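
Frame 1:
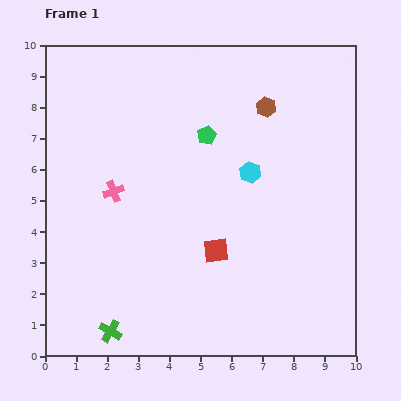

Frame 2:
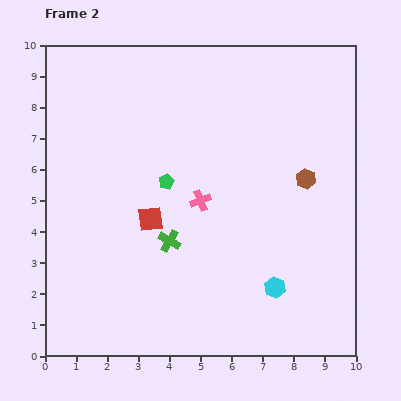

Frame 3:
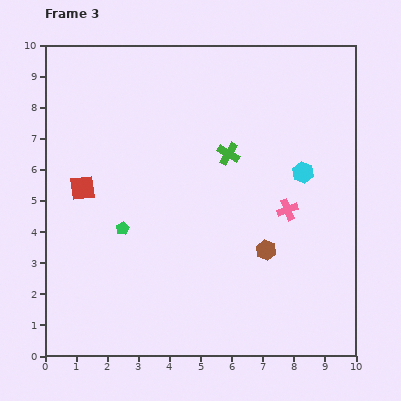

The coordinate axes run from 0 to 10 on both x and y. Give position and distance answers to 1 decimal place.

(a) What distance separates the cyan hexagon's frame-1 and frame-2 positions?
3.8

The cyan hexagon moved from (6.6, 5.9) to (7.4, 2.2), a distance of √(0.8² + 3.7²) ≈ 3.8.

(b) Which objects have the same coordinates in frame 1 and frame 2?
none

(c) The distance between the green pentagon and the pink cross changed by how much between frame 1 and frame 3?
+1.8

Distance in frame 1: 3.5. Distance in frame 3: 5.3.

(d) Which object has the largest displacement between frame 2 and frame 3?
the cyan hexagon

(moved 3.8; next 3.4)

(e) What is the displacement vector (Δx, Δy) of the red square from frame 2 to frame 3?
(-2.2, 1.0)

The red square was at (3.4, 4.4) in frame 2 and (1.2, 5.4) in frame 3.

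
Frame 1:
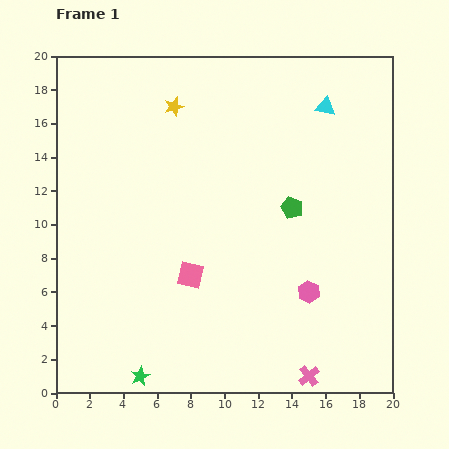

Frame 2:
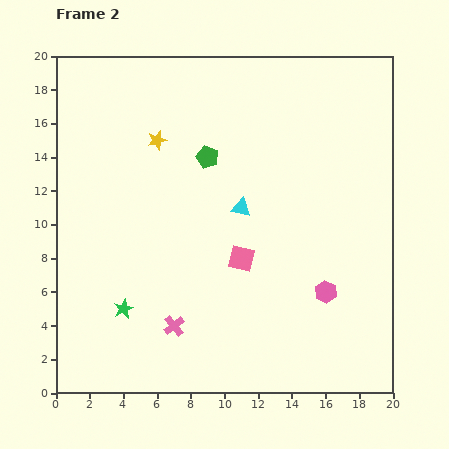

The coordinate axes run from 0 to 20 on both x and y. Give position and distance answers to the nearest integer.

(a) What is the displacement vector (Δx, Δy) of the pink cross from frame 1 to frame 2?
(-8, 3)

The pink cross was at (15, 1) in frame 1 and (7, 4) in frame 2.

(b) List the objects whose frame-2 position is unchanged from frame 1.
none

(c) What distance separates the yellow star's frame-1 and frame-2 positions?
2

The yellow star moved from (7, 17) to (6, 15), a distance of √(1² + 2²) ≈ 2.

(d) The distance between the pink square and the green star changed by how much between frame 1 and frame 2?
+1

Distance in frame 1: 7. Distance in frame 2: 8.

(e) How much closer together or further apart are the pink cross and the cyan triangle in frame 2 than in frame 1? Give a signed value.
-8

Distance in frame 1: 16. Distance in frame 2: 8.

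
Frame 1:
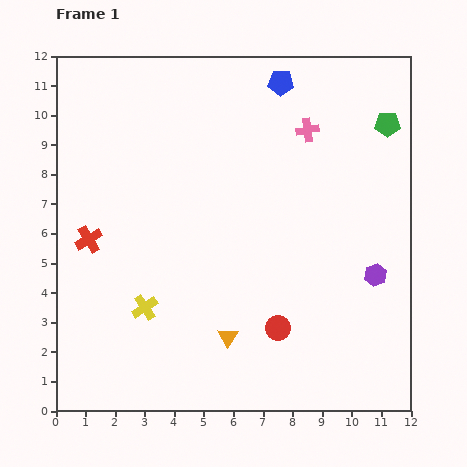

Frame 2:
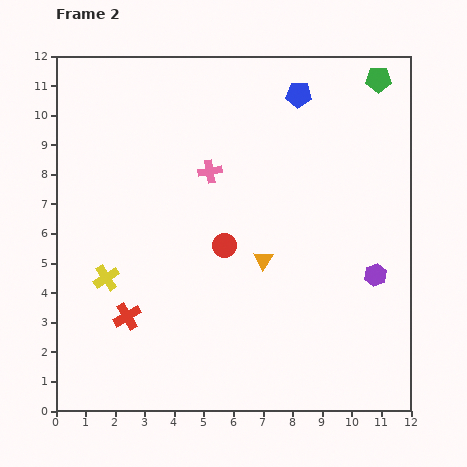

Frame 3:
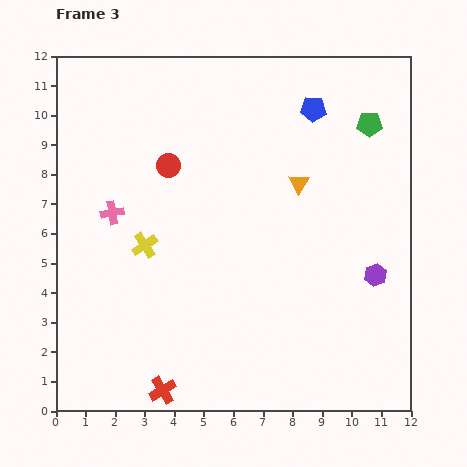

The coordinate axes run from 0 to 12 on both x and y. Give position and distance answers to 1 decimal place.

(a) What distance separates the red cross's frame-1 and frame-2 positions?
2.9

The red cross moved from (1.1, 5.8) to (2.4, 3.2), a distance of √(1.3² + 2.6²) ≈ 2.9.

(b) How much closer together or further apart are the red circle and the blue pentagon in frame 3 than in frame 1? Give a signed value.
-3.0

Distance in frame 1: 8.3. Distance in frame 3: 5.3.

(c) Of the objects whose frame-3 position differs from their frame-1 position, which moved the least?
the green pentagon

(moved 0.6)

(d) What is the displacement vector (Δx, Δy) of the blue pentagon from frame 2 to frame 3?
(0.5, -0.5)

The blue pentagon was at (8.2, 10.7) in frame 2 and (8.7, 10.2) in frame 3.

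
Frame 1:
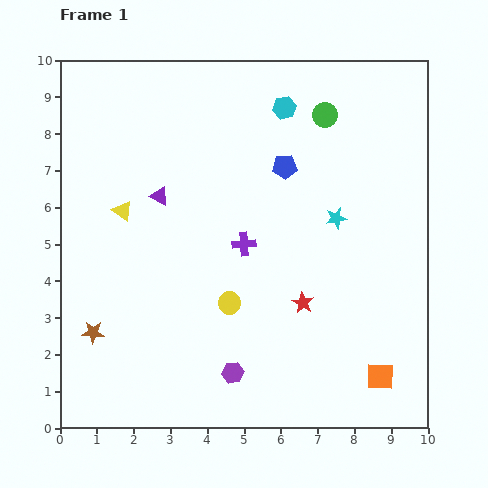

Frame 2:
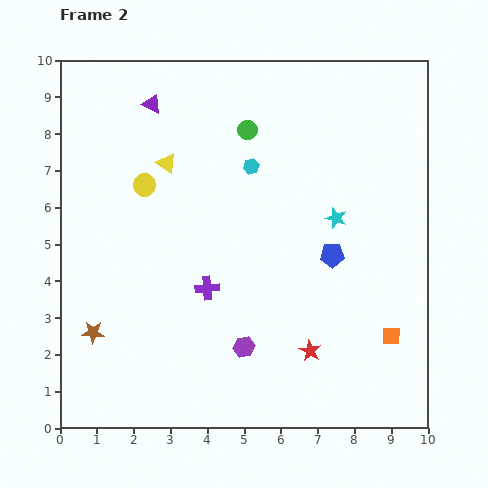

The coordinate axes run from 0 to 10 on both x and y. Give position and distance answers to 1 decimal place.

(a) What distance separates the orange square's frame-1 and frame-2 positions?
1.1

The orange square moved from (8.7, 1.4) to (9.0, 2.5), a distance of √(0.3² + 1.1²) ≈ 1.1.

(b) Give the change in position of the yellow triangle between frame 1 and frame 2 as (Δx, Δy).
(1.2, 1.3)

The yellow triangle was at (1.7, 5.9) in frame 1 and (2.9, 7.2) in frame 2.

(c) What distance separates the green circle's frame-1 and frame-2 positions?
2.1

The green circle moved from (7.2, 8.5) to (5.1, 8.1), a distance of √(2.1² + 0.4²) ≈ 2.1.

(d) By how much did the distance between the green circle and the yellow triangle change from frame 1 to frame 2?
-3.7

Distance in frame 1: 6.1. Distance in frame 2: 2.4.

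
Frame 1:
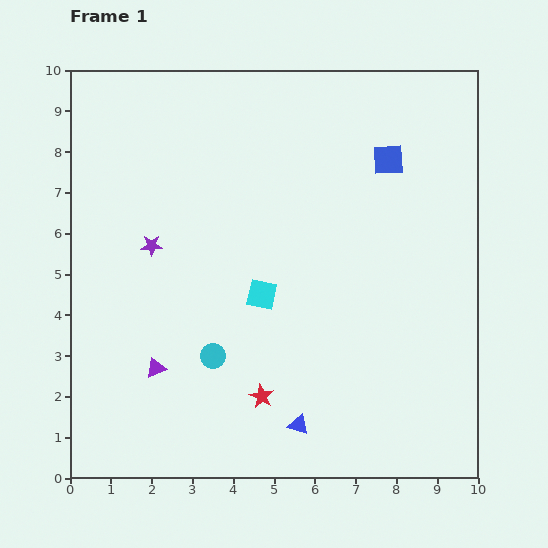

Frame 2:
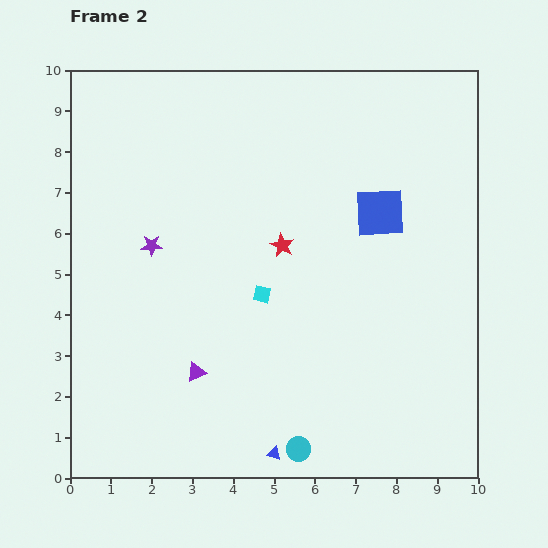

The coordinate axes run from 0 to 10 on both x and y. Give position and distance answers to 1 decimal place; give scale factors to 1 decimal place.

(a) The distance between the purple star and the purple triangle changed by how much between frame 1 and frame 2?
+0.3

Distance in frame 1: 3.0. Distance in frame 2: 3.3.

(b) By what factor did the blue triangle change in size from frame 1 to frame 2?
0.7×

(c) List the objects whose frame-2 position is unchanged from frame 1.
the cyan square, the purple star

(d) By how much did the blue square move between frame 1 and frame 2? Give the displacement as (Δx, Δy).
(-0.2, -1.3)

The blue square was at (7.8, 7.8) in frame 1 and (7.6, 6.5) in frame 2.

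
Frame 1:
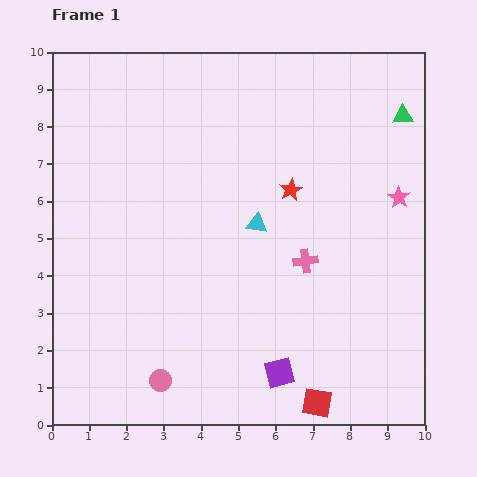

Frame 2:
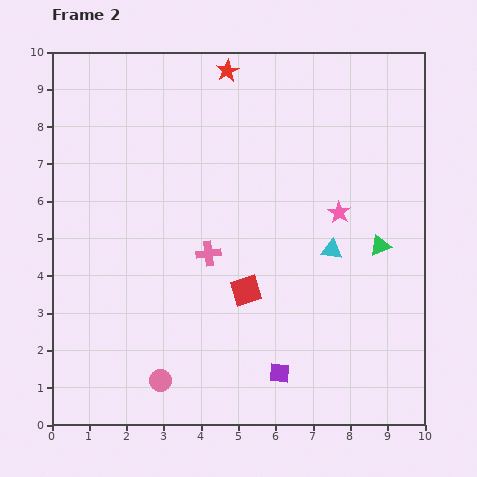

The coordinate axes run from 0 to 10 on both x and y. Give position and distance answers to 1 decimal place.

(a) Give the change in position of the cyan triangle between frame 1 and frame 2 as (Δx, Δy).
(2.0, -0.7)

The cyan triangle was at (5.5, 5.4) in frame 1 and (7.5, 4.7) in frame 2.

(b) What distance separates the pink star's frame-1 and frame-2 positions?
1.6

The pink star moved from (9.3, 6.1) to (7.7, 5.7), a distance of √(1.6² + 0.4²) ≈ 1.6.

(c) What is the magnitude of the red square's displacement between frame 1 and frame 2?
3.6

The red square moved from (7.1, 0.6) to (5.2, 3.6), a distance of √(1.9² + 3.0²) ≈ 3.6.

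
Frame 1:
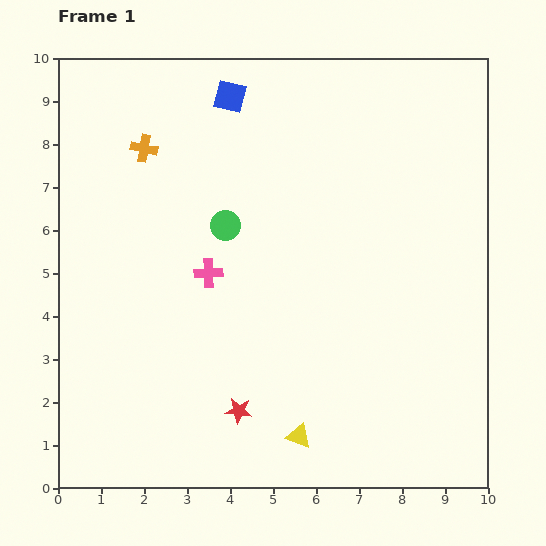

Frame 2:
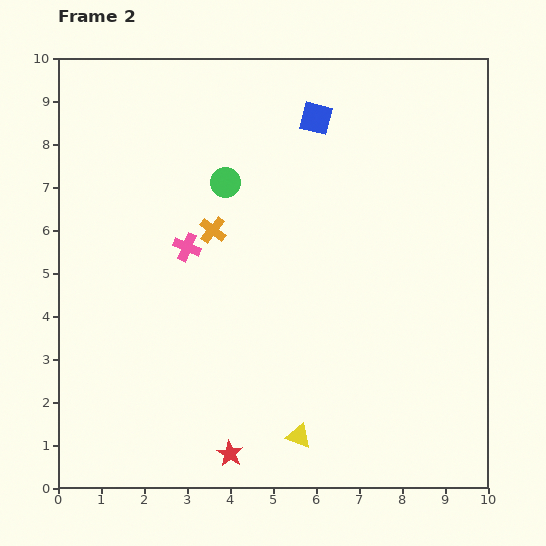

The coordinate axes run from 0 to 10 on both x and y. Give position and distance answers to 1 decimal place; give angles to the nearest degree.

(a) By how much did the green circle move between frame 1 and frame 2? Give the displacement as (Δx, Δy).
(0.0, 1.0)

The green circle was at (3.9, 6.1) in frame 1 and (3.9, 7.1) in frame 2.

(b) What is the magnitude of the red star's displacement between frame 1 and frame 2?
1.0

The red star moved from (4.2, 1.8) to (4.0, 0.8), a distance of √(0.2² + 1.0²) ≈ 1.0.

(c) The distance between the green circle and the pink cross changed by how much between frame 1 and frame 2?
+0.5

Distance in frame 1: 1.2. Distance in frame 2: 1.7.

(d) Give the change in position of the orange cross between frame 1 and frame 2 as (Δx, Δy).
(1.6, -1.9)

The orange cross was at (2.0, 7.9) in frame 1 and (3.6, 6.0) in frame 2.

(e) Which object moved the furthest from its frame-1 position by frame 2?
the orange cross

(moved 2.5; next 2.1)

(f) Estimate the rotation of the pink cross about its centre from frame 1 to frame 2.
25° clockwise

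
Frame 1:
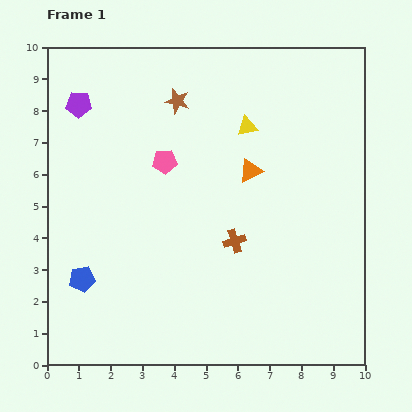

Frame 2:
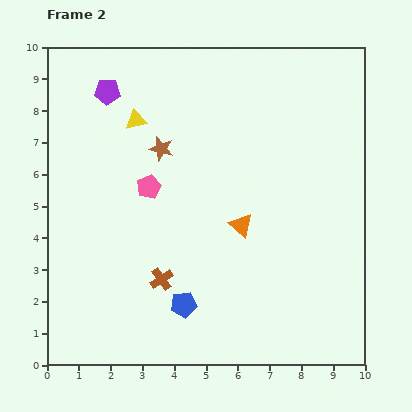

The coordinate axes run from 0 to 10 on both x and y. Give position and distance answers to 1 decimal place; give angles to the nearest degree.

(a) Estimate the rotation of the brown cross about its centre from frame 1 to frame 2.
16° counter-clockwise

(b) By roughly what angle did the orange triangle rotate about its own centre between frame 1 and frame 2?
52° counter-clockwise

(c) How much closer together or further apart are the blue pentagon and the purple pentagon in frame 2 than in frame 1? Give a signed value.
+1.6

Distance in frame 1: 5.5. Distance in frame 2: 7.1.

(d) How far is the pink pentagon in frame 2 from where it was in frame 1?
0.9

The pink pentagon moved from (3.7, 6.4) to (3.2, 5.6), a distance of √(0.5² + 0.8²) ≈ 0.9.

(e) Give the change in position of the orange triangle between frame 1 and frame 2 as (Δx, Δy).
(-0.3, -1.7)

The orange triangle was at (6.4, 6.1) in frame 1 and (6.1, 4.4) in frame 2.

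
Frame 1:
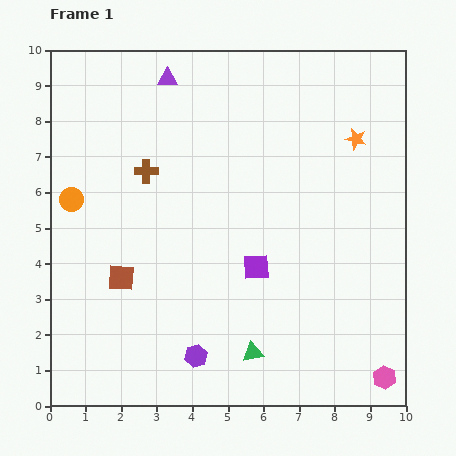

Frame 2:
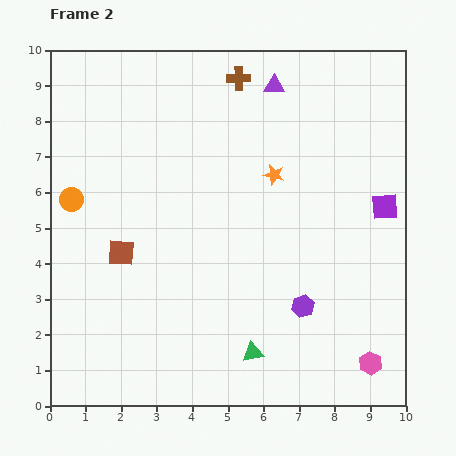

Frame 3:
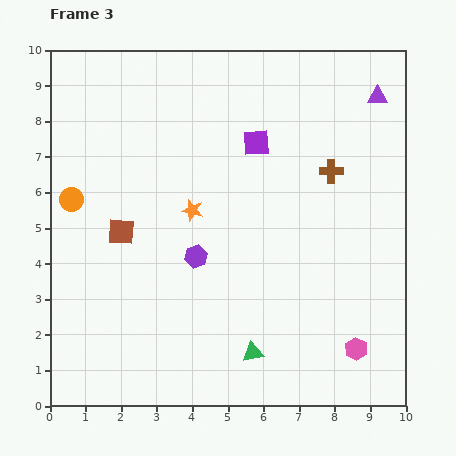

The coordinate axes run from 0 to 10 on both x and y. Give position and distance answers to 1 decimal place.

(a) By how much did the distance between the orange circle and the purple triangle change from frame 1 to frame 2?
+2.2

Distance in frame 1: 4.3. Distance in frame 2: 6.5.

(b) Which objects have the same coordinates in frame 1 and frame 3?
the orange circle, the green triangle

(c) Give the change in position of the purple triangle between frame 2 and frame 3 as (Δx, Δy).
(2.9, -0.3)

The purple triangle was at (6.3, 9.0) in frame 2 and (9.2, 8.7) in frame 3.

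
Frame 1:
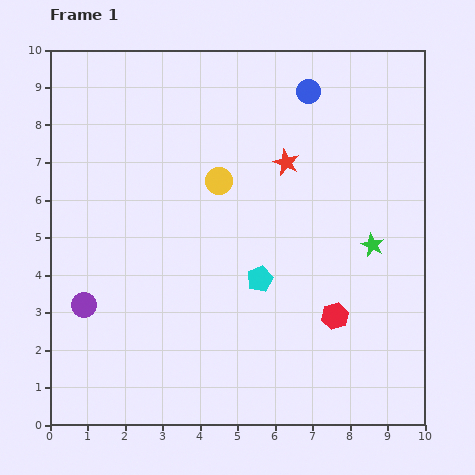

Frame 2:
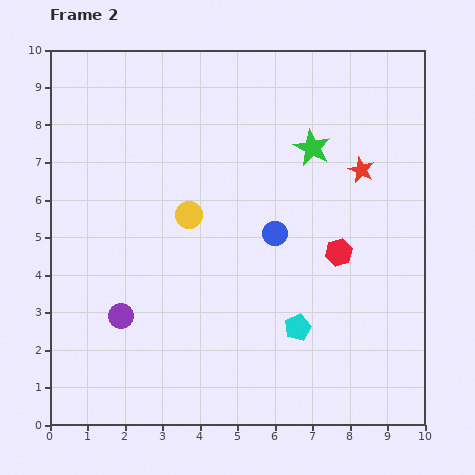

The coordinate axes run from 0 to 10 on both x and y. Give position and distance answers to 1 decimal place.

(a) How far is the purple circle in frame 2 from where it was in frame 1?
1.0

The purple circle moved from (0.9, 3.2) to (1.9, 2.9), a distance of √(1.0² + 0.3²) ≈ 1.0.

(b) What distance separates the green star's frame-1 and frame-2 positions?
3.1

The green star moved from (8.6, 4.8) to (7.0, 7.4), a distance of √(1.6² + 2.6²) ≈ 3.1.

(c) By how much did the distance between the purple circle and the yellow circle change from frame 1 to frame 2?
-1.7

Distance in frame 1: 4.9. Distance in frame 2: 3.2.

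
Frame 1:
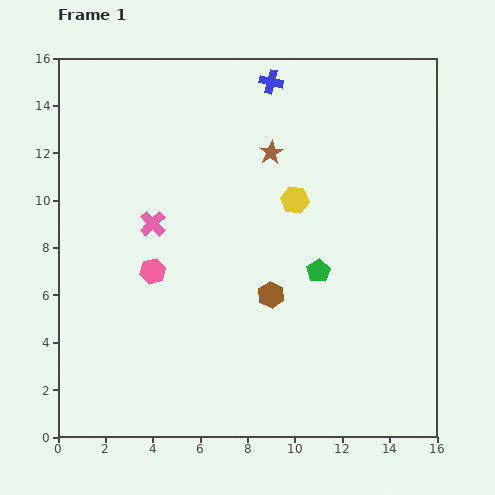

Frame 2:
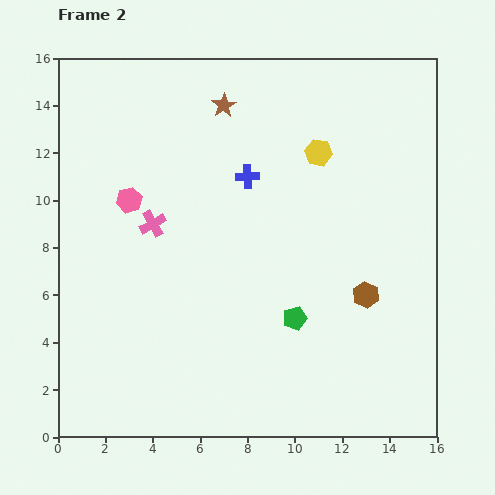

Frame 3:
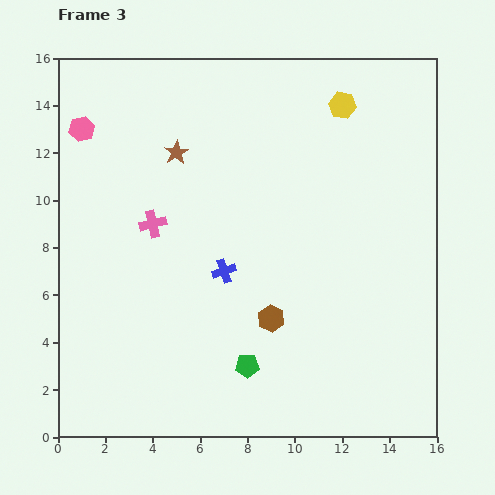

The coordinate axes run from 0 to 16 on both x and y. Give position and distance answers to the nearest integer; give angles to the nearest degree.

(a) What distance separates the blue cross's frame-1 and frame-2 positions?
4

The blue cross moved from (9, 15) to (8, 11), a distance of √(1² + 4²) ≈ 4.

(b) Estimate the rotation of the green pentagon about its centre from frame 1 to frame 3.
30° clockwise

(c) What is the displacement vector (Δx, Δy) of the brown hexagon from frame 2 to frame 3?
(-4, -1)

The brown hexagon was at (13, 6) in frame 2 and (9, 5) in frame 3.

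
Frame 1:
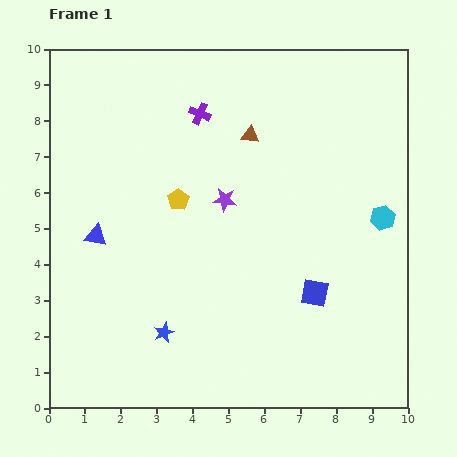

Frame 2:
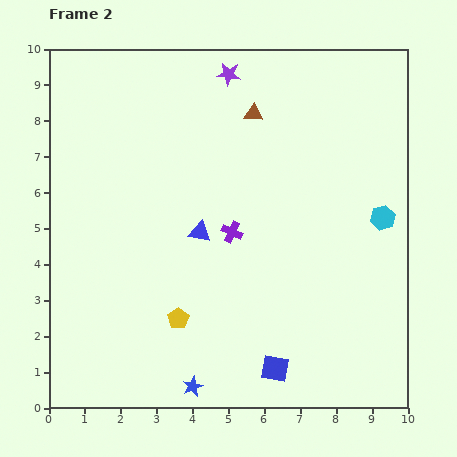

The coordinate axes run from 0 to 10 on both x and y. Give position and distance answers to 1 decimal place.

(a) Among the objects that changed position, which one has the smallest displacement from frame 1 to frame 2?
the brown triangle

(moved 0.6)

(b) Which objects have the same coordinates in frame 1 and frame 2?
the cyan hexagon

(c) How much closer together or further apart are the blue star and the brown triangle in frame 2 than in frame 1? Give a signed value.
+1.8

Distance in frame 1: 6.0. Distance in frame 2: 7.8.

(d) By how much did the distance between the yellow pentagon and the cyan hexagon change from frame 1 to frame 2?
+0.7

Distance in frame 1: 5.7. Distance in frame 2: 6.4.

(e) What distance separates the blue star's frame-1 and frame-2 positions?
1.7

The blue star moved from (3.2, 2.1) to (4.0, 0.6), a distance of √(0.8² + 1.5²) ≈ 1.7.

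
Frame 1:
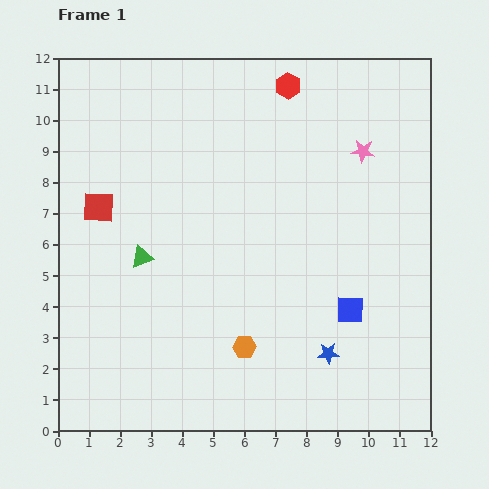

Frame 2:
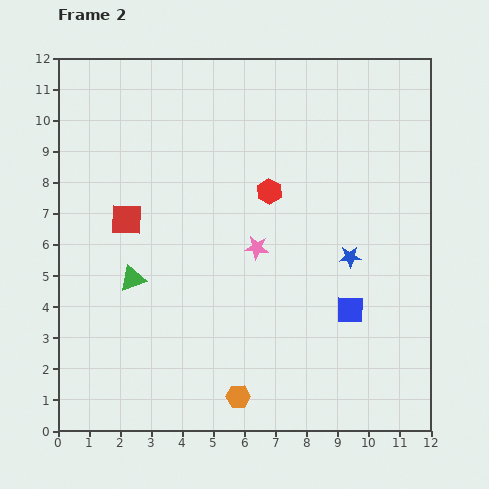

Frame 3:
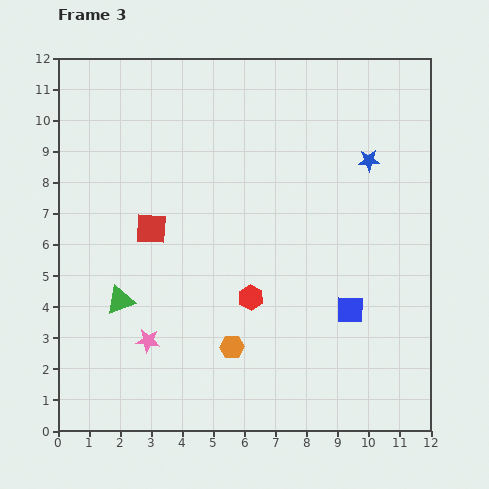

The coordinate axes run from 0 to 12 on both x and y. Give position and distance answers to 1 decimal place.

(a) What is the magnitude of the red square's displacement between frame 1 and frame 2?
1.0

The red square moved from (1.3, 7.2) to (2.2, 6.8), a distance of √(0.9² + 0.4²) ≈ 1.0.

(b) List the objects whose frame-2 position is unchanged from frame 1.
the blue square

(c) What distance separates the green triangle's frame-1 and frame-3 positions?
1.6

The green triangle moved from (2.7, 5.6) to (2.0, 4.2), a distance of √(0.7² + 1.4²) ≈ 1.6.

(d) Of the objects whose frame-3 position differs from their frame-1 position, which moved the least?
the orange hexagon

(moved 0.4)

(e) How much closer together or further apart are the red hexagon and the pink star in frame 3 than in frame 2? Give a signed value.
+1.8

Distance in frame 2: 1.8. Distance in frame 3: 3.6.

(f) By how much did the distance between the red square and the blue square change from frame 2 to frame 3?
-0.9

Distance in frame 2: 7.8. Distance in frame 3: 6.9.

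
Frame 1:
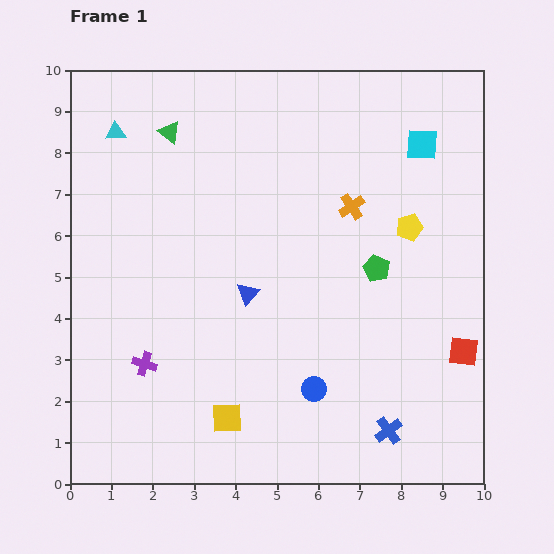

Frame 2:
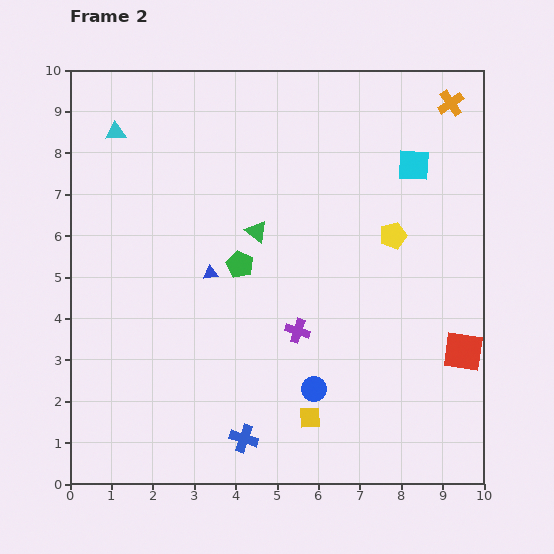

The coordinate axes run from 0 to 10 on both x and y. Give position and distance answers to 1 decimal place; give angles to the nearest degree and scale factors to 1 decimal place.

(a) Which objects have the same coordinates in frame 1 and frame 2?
the cyan triangle, the red square, the blue circle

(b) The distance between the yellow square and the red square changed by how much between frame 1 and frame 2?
-1.9

Distance in frame 1: 5.9. Distance in frame 2: 4.0.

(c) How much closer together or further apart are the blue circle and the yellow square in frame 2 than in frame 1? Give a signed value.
-1.5

Distance in frame 1: 2.2. Distance in frame 2: 0.7.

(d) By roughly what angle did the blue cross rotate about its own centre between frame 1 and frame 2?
35° counter-clockwise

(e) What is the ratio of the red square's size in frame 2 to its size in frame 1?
1.3×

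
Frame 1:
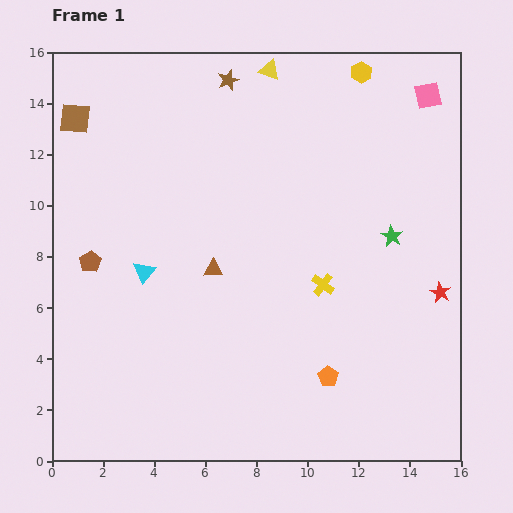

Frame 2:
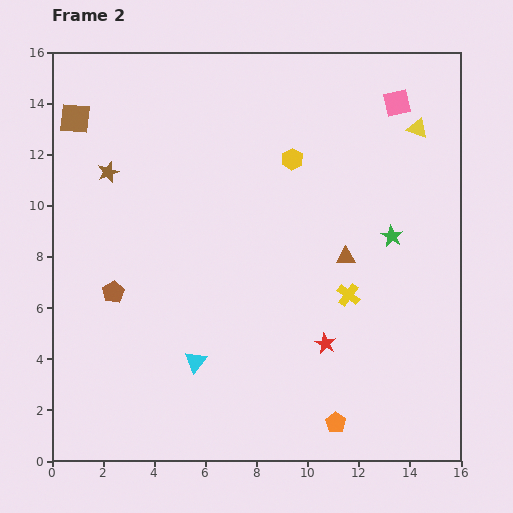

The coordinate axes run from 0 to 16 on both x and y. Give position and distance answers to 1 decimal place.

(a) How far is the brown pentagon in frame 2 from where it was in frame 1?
1.5

The brown pentagon moved from (1.5, 7.8) to (2.4, 6.6), a distance of √(0.9² + 1.2²) ≈ 1.5.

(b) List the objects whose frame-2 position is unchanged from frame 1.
the brown square, the green star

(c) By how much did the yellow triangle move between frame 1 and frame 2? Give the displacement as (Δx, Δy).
(5.8, -2.3)

The yellow triangle was at (8.5, 15.3) in frame 1 and (14.3, 13.0) in frame 2.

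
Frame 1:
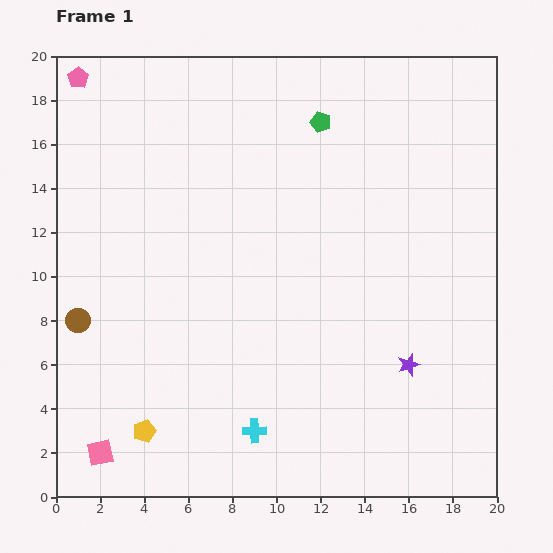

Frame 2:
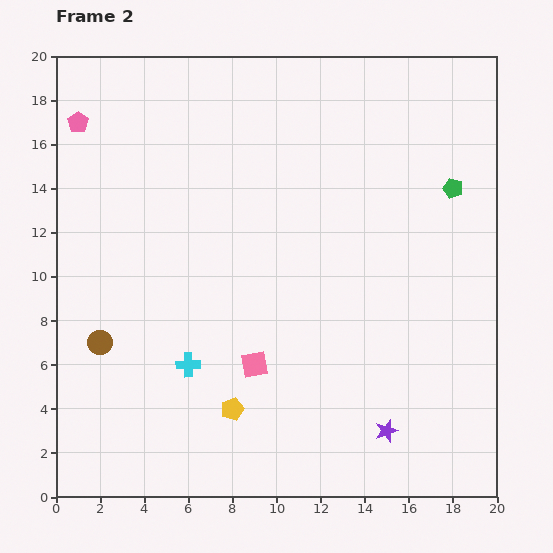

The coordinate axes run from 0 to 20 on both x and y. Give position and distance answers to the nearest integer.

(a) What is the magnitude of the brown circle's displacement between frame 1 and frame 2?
1

The brown circle moved from (1, 8) to (2, 7), a distance of √(1² + 1²) ≈ 1.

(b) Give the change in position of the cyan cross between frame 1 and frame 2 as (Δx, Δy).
(-3, 3)

The cyan cross was at (9, 3) in frame 1 and (6, 6) in frame 2.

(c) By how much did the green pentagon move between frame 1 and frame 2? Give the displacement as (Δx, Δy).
(6, -3)

The green pentagon was at (12, 17) in frame 1 and (18, 14) in frame 2.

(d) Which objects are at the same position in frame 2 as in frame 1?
none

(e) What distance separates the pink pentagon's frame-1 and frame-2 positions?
2

The pink pentagon moved from (1, 19) to (1, 17), a distance of √(0² + 2²) ≈ 2.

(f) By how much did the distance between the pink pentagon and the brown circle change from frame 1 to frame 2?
-1

Distance in frame 1: 11. Distance in frame 2: 10.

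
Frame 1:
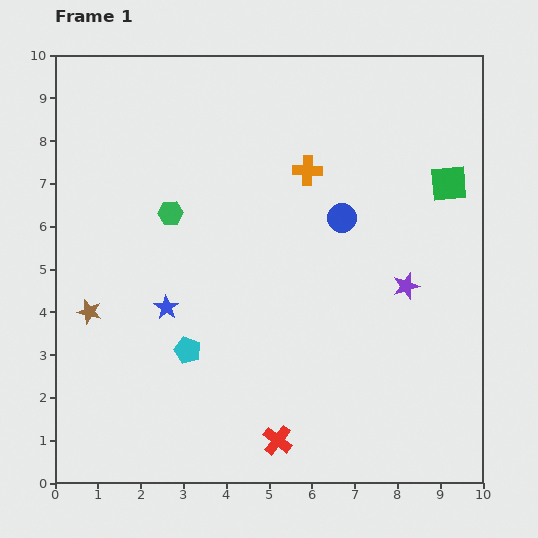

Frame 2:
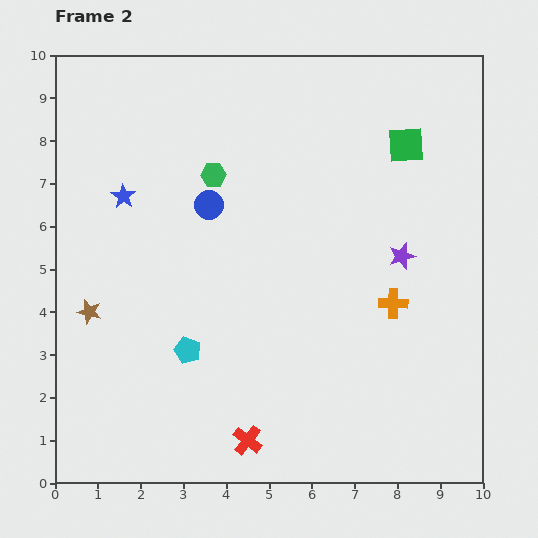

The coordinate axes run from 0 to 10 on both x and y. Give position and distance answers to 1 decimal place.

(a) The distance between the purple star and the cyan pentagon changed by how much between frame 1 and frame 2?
+0.2

Distance in frame 1: 5.3. Distance in frame 2: 5.5.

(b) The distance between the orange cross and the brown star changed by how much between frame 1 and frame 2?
+1.0

Distance in frame 1: 6.1. Distance in frame 2: 7.1.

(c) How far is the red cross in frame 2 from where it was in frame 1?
0.7

The red cross moved from (5.2, 1.0) to (4.5, 1.0), a distance of √(0.7² + 0.0²) ≈ 0.7.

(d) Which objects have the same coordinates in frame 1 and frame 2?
the brown star, the cyan pentagon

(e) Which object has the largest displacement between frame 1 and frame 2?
the orange cross

(moved 3.7; next 3.1)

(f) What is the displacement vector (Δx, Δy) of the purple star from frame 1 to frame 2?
(-0.1, 0.7)

The purple star was at (8.2, 4.6) in frame 1 and (8.1, 5.3) in frame 2.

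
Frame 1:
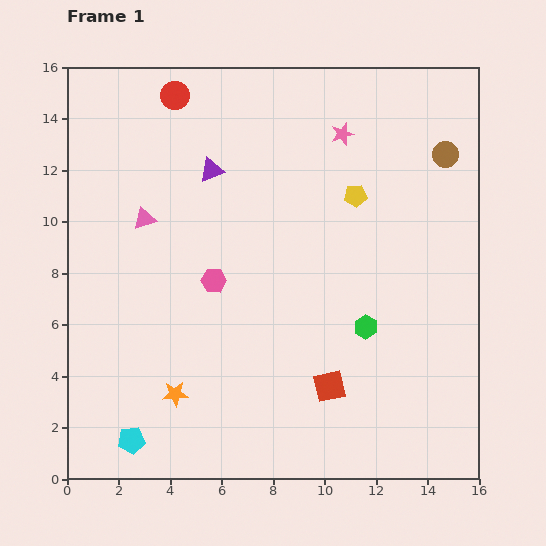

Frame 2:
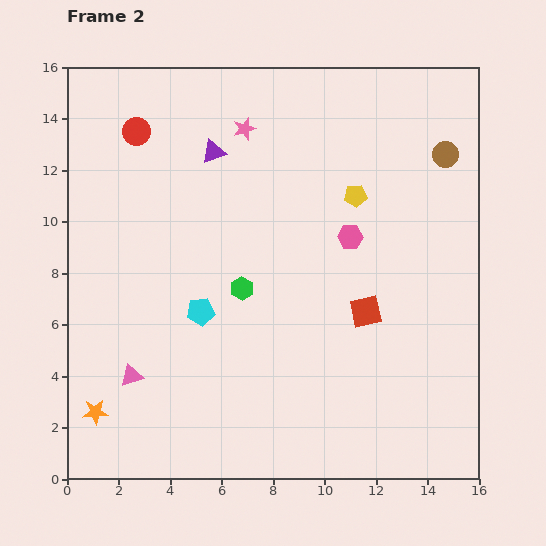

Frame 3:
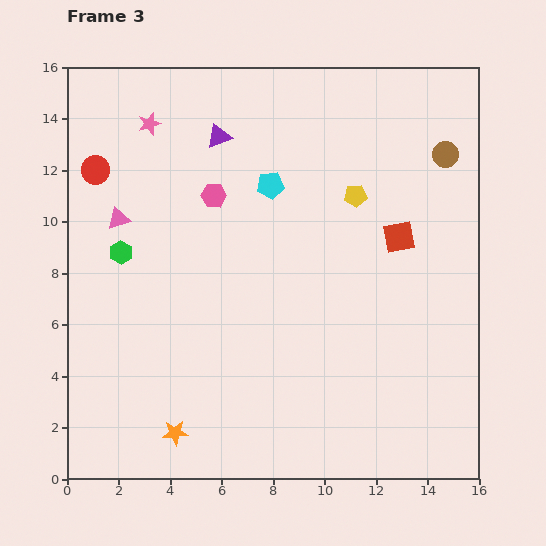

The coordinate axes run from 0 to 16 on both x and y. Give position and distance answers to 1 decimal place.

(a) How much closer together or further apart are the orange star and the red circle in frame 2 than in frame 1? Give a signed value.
-0.6

Distance in frame 1: 11.6. Distance in frame 2: 11.0.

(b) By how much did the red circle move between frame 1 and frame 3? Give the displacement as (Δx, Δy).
(-3.1, -2.9)

The red circle was at (4.2, 14.9) in frame 1 and (1.1, 12.0) in frame 3.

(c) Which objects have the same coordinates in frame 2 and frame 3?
the brown circle, the yellow pentagon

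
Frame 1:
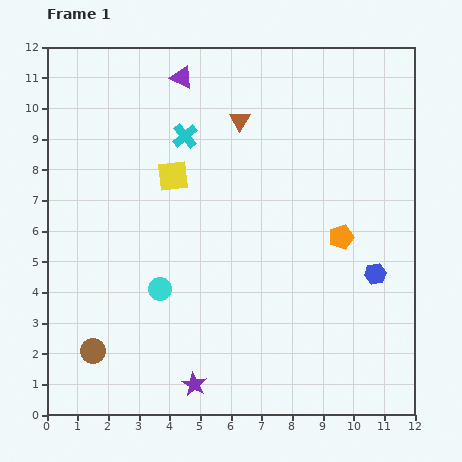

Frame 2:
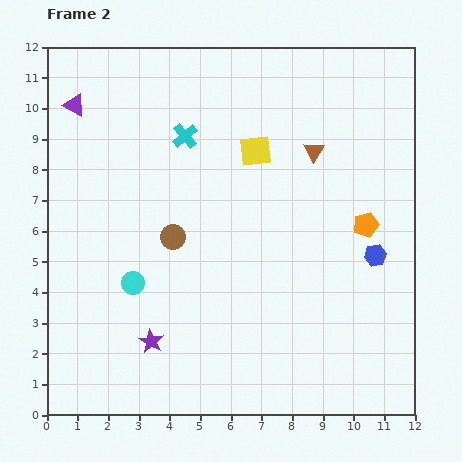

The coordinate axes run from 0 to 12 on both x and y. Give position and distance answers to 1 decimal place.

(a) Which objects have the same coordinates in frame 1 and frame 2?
the cyan cross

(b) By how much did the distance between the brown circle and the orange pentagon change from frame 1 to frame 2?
-2.6

Distance in frame 1: 8.9. Distance in frame 2: 6.3.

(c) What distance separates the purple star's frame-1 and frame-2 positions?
2.0

The purple star moved from (4.8, 1.0) to (3.4, 2.4), a distance of √(1.4² + 1.4²) ≈ 2.0.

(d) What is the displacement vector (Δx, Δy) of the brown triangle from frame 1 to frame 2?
(2.4, -1.0)

The brown triangle was at (6.3, 9.6) in frame 1 and (8.7, 8.6) in frame 2.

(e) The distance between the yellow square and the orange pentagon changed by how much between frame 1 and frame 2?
-1.6

Distance in frame 1: 5.9. Distance in frame 2: 4.3.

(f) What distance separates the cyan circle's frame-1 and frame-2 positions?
0.9

The cyan circle moved from (3.7, 4.1) to (2.8, 4.3), a distance of √(0.9² + 0.2²) ≈ 0.9.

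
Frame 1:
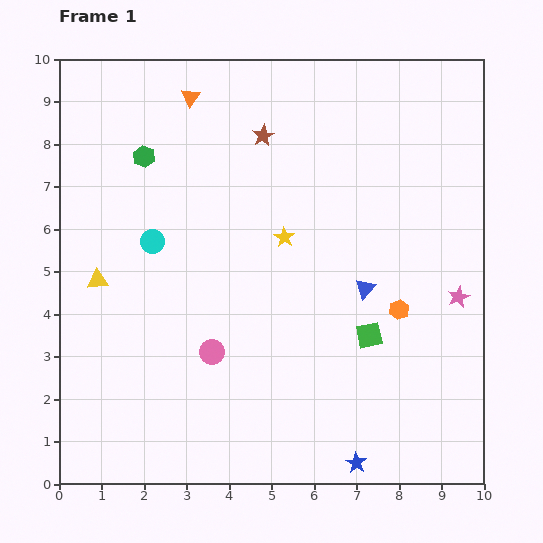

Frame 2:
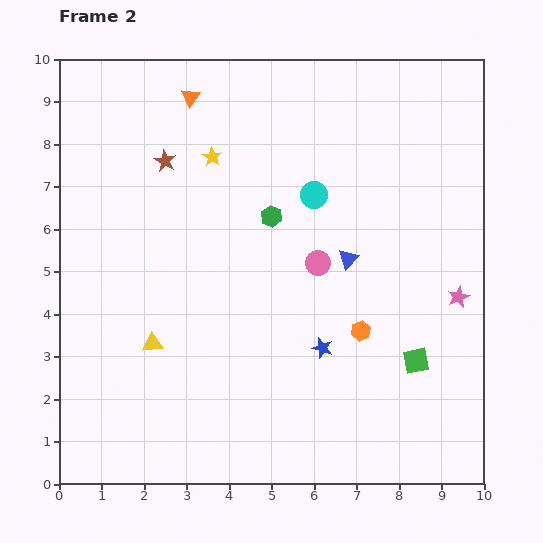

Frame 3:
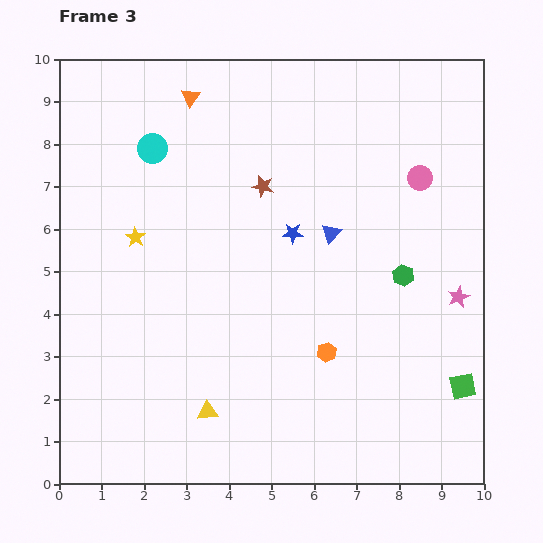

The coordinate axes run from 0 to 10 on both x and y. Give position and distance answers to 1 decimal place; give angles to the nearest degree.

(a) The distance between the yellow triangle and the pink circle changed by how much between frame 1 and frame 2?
+1.1

Distance in frame 1: 3.2. Distance in frame 2: 4.3.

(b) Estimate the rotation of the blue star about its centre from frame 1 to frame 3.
30° counter-clockwise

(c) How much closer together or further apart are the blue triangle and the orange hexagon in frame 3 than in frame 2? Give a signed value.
+1.1

Distance in frame 2: 1.7. Distance in frame 3: 2.8.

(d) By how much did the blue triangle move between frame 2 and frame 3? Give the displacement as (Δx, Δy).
(-0.4, 0.6)

The blue triangle was at (6.8, 5.3) in frame 2 and (6.4, 5.9) in frame 3.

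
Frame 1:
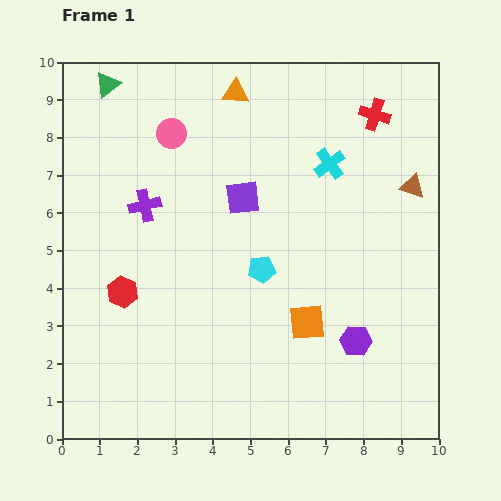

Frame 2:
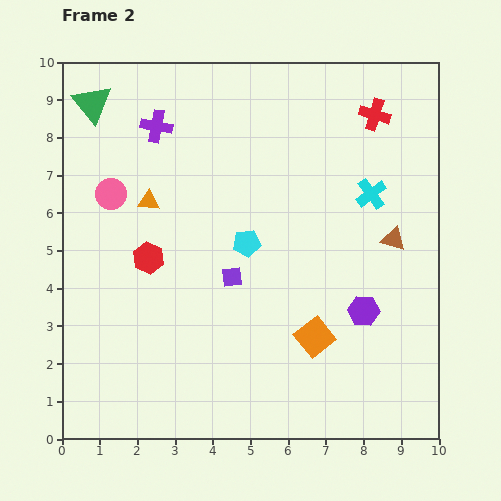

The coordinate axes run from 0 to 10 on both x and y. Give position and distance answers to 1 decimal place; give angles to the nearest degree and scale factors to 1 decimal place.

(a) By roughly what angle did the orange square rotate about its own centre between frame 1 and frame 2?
33° counter-clockwise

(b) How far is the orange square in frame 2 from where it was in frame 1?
0.4

The orange square moved from (6.5, 3.1) to (6.7, 2.7), a distance of √(0.2² + 0.4²) ≈ 0.4.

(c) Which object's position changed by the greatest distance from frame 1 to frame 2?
the orange triangle

(moved 3.7; next 2.3)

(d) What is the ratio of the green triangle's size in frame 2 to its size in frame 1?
1.5×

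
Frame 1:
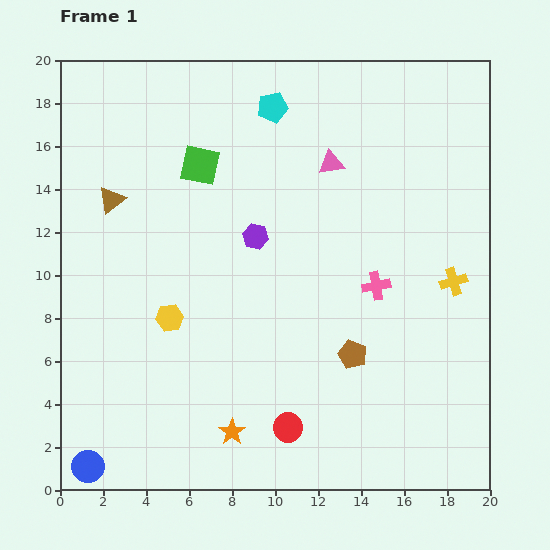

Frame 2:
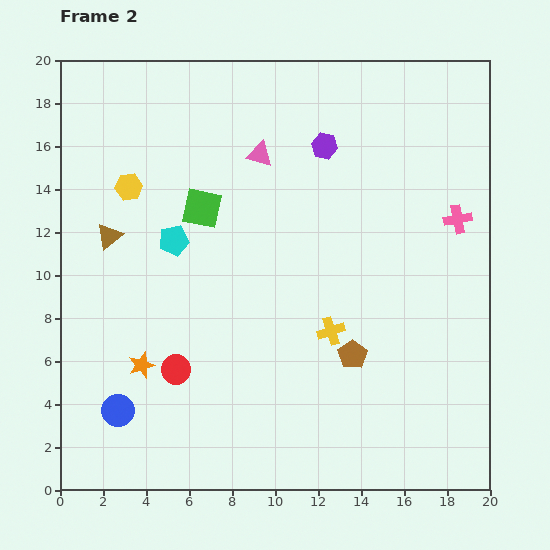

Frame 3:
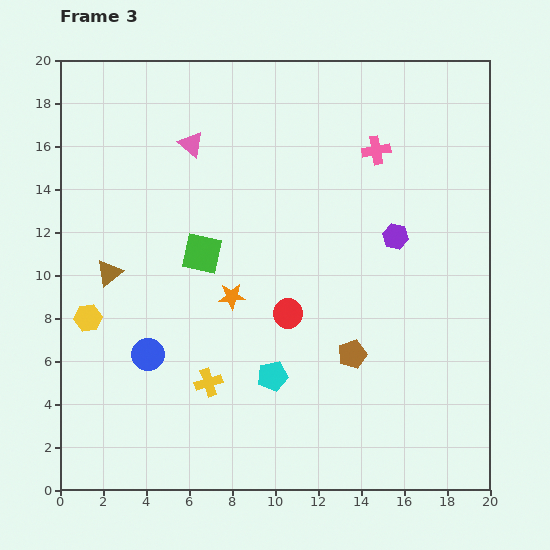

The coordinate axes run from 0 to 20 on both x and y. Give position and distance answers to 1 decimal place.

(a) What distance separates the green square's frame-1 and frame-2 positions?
2.0

The green square moved from (6.5, 15.1) to (6.6, 13.1), a distance of √(0.1² + 2.0²) ≈ 2.0.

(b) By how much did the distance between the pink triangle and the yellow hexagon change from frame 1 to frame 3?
-1.0

Distance in frame 1: 10.4. Distance in frame 3: 9.4.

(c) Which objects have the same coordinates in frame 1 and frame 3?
the brown pentagon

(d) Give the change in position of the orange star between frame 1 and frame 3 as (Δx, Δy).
(0.0, 6.3)

The orange star was at (8.0, 2.7) in frame 1 and (8.0, 9.0) in frame 3.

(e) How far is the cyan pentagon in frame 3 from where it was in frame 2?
7.8

The cyan pentagon moved from (5.3, 11.6) to (9.9, 5.3), a distance of √(4.6² + 6.3²) ≈ 7.8.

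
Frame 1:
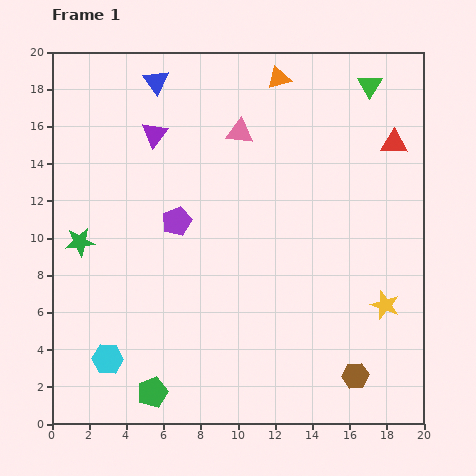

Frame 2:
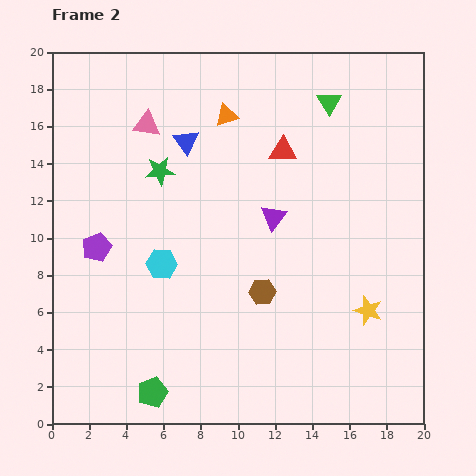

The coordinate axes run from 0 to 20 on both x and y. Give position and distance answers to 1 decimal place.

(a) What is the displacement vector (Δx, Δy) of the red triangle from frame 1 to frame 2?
(-6.0, -0.4)

The red triangle was at (18.4, 15.1) in frame 1 and (12.4, 14.7) in frame 2.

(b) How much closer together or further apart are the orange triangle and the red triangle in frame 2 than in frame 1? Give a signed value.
-3.5

Distance in frame 1: 7.1. Distance in frame 2: 3.6.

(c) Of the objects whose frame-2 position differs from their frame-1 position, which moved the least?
the yellow star

(moved 0.9)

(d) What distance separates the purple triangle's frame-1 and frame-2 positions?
7.8

The purple triangle moved from (5.5, 15.6) to (11.9, 11.1), a distance of √(6.4² + 4.5²) ≈ 7.8.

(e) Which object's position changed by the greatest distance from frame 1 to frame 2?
the purple triangle

(moved 7.8; next 6.7)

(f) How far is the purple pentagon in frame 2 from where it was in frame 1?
4.5

The purple pentagon moved from (6.7, 10.9) to (2.4, 9.5), a distance of √(4.3² + 1.4²) ≈ 4.5.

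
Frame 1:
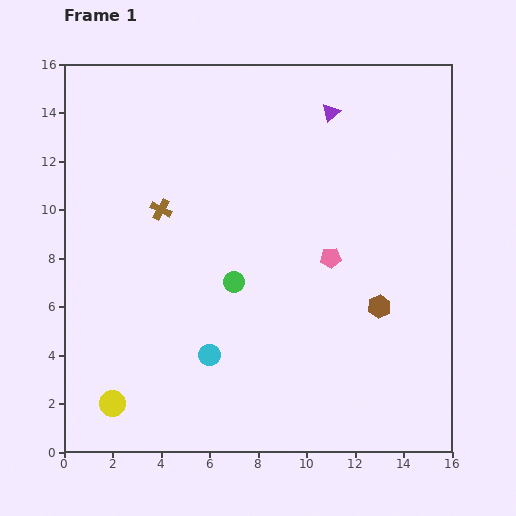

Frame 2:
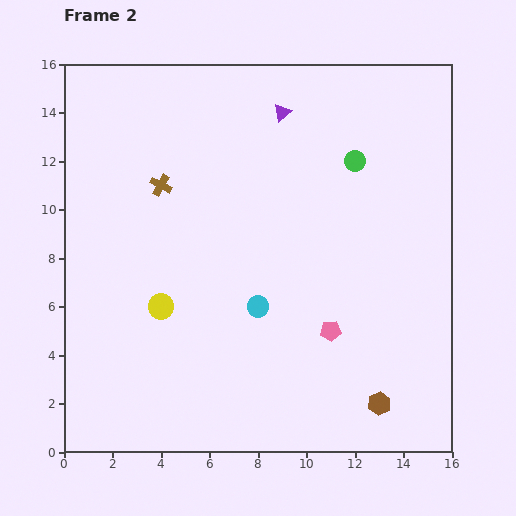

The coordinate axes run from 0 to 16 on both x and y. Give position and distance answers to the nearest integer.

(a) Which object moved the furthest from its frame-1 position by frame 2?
the green circle

(moved 7; next 4)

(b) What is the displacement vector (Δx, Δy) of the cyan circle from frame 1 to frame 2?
(2, 2)

The cyan circle was at (6, 4) in frame 1 and (8, 6) in frame 2.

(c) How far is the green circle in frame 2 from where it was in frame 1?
7

The green circle moved from (7, 7) to (12, 12), a distance of √(5² + 5²) ≈ 7.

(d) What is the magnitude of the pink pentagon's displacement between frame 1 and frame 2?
3

The pink pentagon moved from (11, 8) to (11, 5), a distance of √(0² + 3²) ≈ 3.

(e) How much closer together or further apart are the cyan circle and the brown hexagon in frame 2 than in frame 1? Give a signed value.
-1

Distance in frame 1: 7. Distance in frame 2: 6.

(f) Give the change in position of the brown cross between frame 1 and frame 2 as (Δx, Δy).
(0, 1)

The brown cross was at (4, 10) in frame 1 and (4, 11) in frame 2.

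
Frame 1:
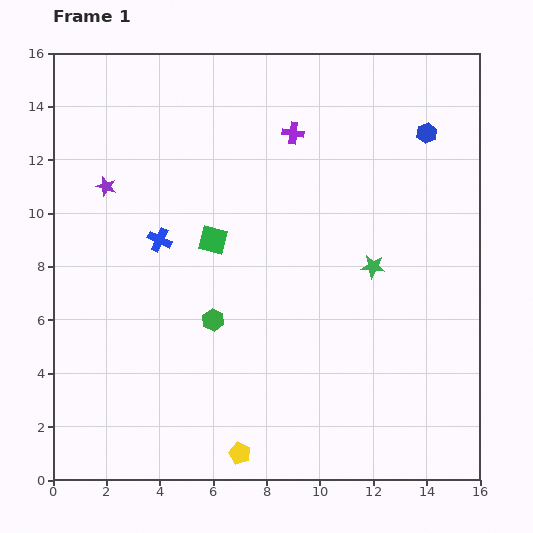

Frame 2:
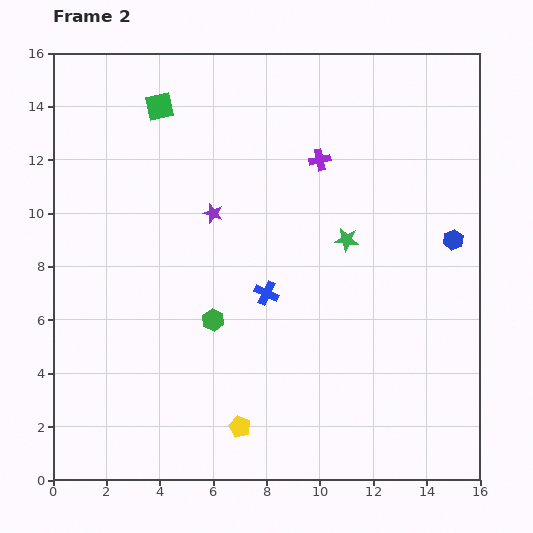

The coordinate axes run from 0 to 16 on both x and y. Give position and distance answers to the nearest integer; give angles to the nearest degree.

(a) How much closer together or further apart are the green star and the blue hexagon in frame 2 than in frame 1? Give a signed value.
-1

Distance in frame 1: 5. Distance in frame 2: 4.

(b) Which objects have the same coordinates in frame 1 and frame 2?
the green hexagon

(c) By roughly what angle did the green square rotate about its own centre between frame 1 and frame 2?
28° counter-clockwise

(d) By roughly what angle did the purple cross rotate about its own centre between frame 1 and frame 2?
19° counter-clockwise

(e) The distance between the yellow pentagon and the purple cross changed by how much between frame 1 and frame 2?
-2

Distance in frame 1: 12. Distance in frame 2: 10.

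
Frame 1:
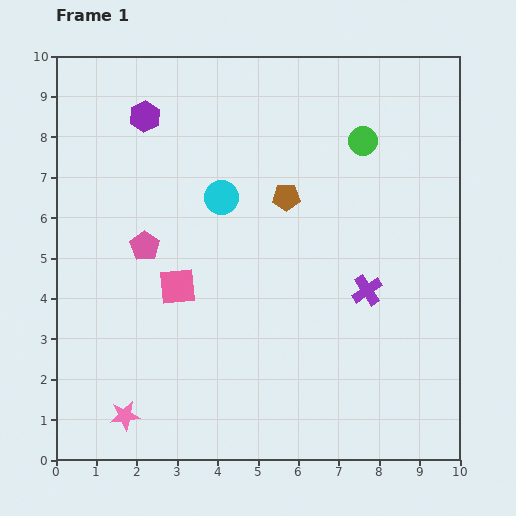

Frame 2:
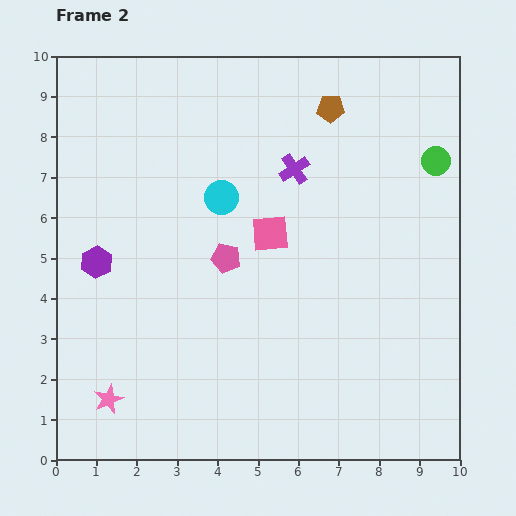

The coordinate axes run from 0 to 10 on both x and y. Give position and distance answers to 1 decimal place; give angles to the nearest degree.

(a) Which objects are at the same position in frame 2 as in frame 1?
the cyan circle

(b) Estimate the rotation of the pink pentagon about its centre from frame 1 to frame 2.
21° counter-clockwise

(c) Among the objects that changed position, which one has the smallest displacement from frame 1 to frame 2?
the pink star

(moved 0.6)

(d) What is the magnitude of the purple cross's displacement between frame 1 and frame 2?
3.5

The purple cross moved from (7.7, 4.2) to (5.9, 7.2), a distance of √(1.8² + 3.0²) ≈ 3.5.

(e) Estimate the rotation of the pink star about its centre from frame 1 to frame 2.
16° counter-clockwise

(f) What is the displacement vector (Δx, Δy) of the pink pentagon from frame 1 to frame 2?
(2.0, -0.3)

The pink pentagon was at (2.2, 5.3) in frame 1 and (4.2, 5.0) in frame 2.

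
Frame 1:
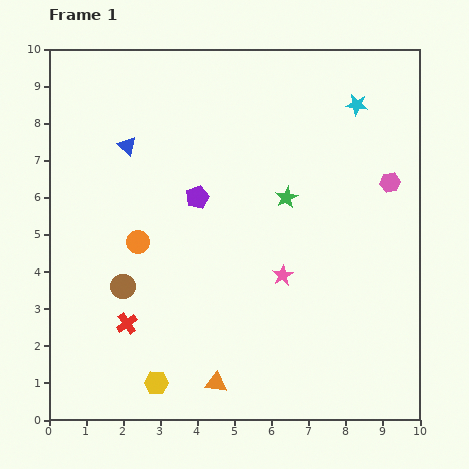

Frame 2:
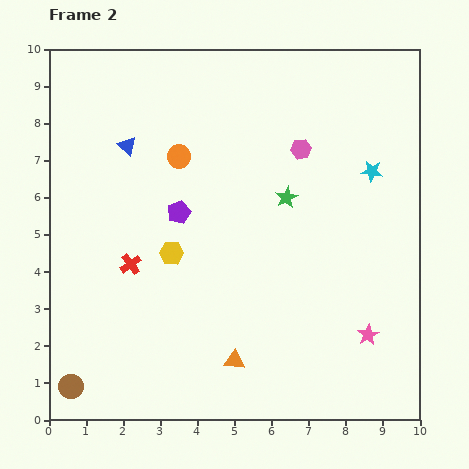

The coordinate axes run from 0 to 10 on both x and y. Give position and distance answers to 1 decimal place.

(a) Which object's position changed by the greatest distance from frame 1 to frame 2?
the yellow hexagon

(moved 3.5; next 3.0)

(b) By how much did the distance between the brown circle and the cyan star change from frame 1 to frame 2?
+2.0

Distance in frame 1: 8.0. Distance in frame 2: 10.0.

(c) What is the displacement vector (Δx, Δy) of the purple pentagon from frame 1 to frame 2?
(-0.5, -0.4)

The purple pentagon was at (4.0, 6.0) in frame 1 and (3.5, 5.6) in frame 2.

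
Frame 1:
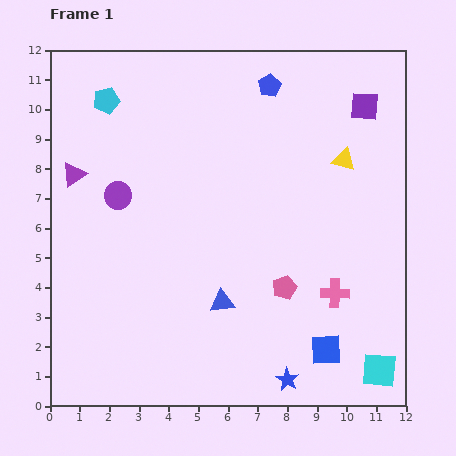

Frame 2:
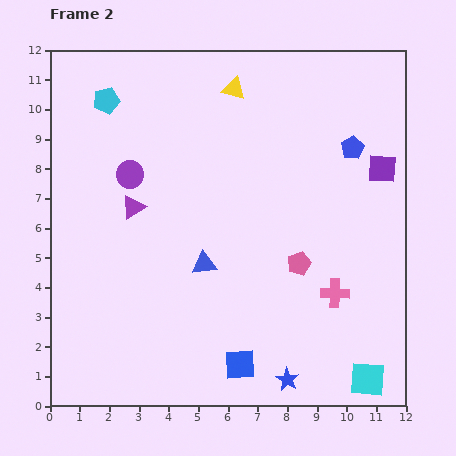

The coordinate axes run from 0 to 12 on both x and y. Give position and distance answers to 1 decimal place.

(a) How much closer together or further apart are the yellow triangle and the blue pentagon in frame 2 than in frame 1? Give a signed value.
+1.0

Distance in frame 1: 3.5. Distance in frame 2: 4.5.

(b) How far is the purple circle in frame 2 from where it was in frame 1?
0.8

The purple circle moved from (2.3, 7.1) to (2.7, 7.8), a distance of √(0.4² + 0.7²) ≈ 0.8.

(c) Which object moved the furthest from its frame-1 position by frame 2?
the yellow triangle

(moved 4.4; next 3.5)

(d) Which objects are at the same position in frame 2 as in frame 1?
the cyan pentagon, the pink cross, the blue star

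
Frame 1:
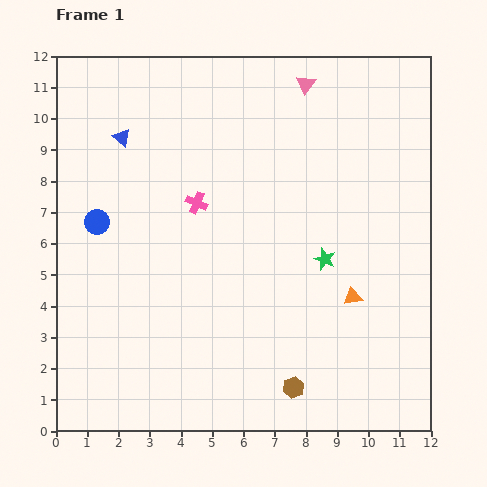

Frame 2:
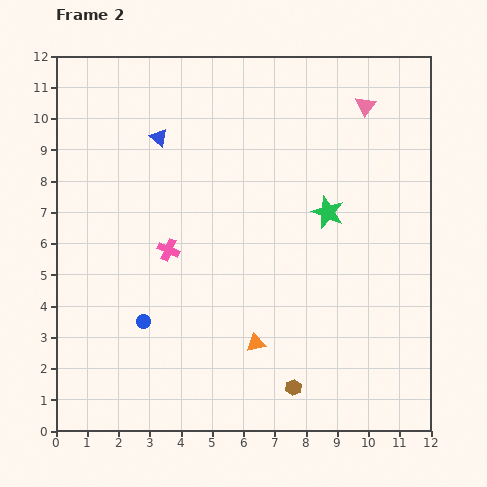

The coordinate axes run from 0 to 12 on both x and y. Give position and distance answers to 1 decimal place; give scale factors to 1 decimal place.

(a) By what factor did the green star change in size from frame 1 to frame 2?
1.5×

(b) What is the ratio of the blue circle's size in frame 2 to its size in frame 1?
0.6×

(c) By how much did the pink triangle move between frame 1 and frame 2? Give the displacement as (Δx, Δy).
(1.9, -0.7)

The pink triangle was at (8.0, 11.1) in frame 1 and (9.9, 10.4) in frame 2.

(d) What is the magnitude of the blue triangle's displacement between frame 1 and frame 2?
1.2

The blue triangle moved from (2.1, 9.4) to (3.3, 9.4), a distance of √(1.2² + 0.0²) ≈ 1.2.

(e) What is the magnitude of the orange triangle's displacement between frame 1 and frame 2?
3.4

The orange triangle moved from (9.5, 4.3) to (6.4, 2.8), a distance of √(3.1² + 1.5²) ≈ 3.4.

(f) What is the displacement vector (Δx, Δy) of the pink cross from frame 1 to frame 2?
(-0.9, -1.5)

The pink cross was at (4.5, 7.3) in frame 1 and (3.6, 5.8) in frame 2.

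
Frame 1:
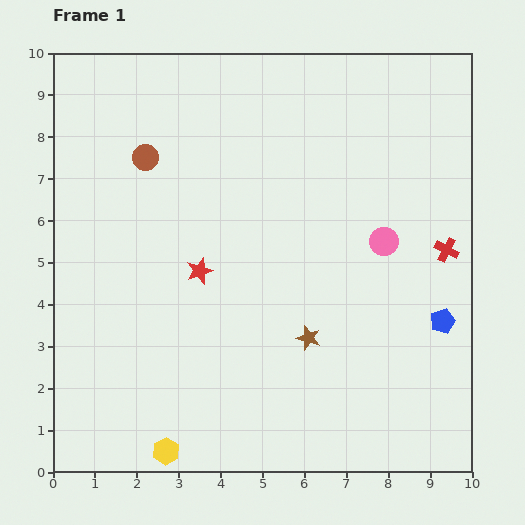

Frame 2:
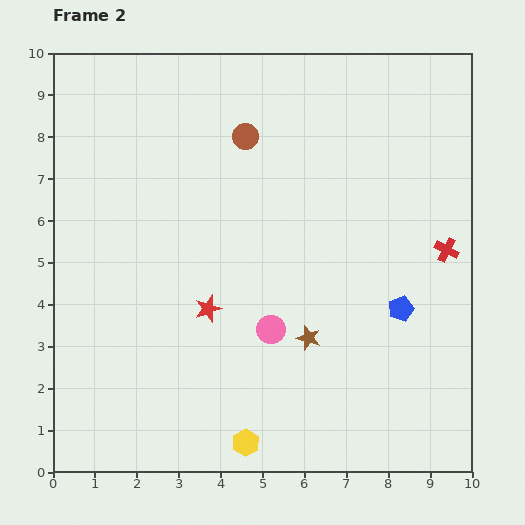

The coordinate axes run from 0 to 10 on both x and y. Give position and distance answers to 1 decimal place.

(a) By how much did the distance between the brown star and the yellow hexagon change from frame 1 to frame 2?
-1.4

Distance in frame 1: 4.3. Distance in frame 2: 2.9.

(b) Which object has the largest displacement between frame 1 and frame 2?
the pink circle

(moved 3.4; next 2.5)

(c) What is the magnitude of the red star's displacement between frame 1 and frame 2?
0.9

The red star moved from (3.5, 4.8) to (3.7, 3.9), a distance of √(0.2² + 0.9²) ≈ 0.9.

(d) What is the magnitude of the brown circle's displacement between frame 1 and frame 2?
2.5

The brown circle moved from (2.2, 7.5) to (4.6, 8.0), a distance of √(2.4² + 0.5²) ≈ 2.5.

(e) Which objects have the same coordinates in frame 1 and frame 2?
the brown star, the red cross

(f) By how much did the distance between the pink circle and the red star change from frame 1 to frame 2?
-2.9

Distance in frame 1: 4.5. Distance in frame 2: 1.6.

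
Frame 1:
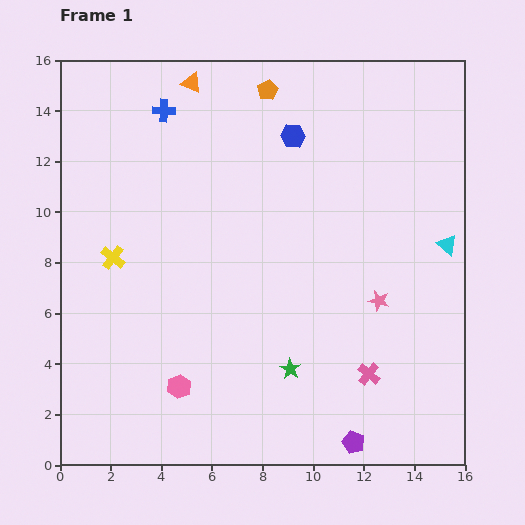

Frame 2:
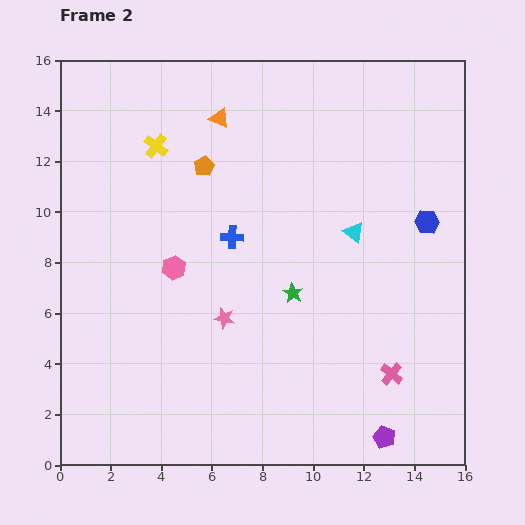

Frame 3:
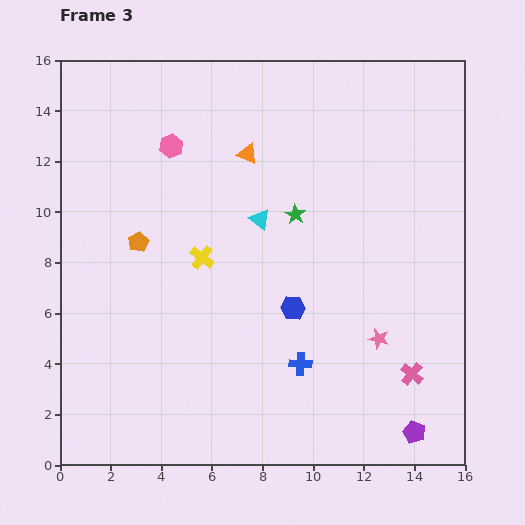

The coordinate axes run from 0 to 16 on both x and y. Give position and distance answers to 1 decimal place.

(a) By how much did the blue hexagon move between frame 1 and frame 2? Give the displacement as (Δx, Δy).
(5.3, -3.4)

The blue hexagon was at (9.2, 13.0) in frame 1 and (14.5, 9.6) in frame 2.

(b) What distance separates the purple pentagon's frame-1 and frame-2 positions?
1.2

The purple pentagon moved from (11.6, 0.9) to (12.8, 1.1), a distance of √(1.2² + 0.2²) ≈ 1.2.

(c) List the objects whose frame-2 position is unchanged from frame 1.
none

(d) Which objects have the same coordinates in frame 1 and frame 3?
none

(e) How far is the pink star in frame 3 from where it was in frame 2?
6.2

The pink star moved from (6.5, 5.8) to (12.6, 5.0), a distance of √(6.1² + 0.8²) ≈ 6.2.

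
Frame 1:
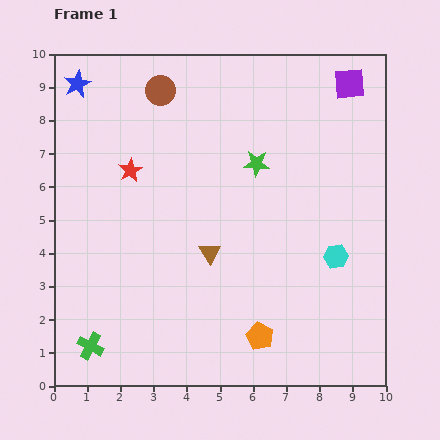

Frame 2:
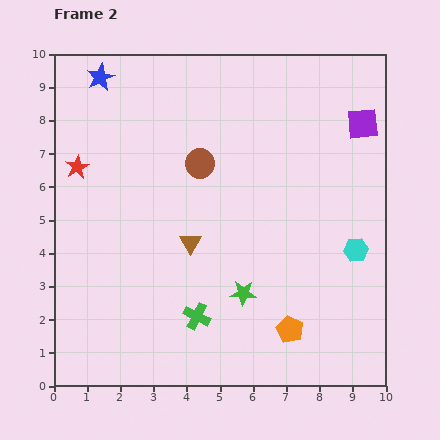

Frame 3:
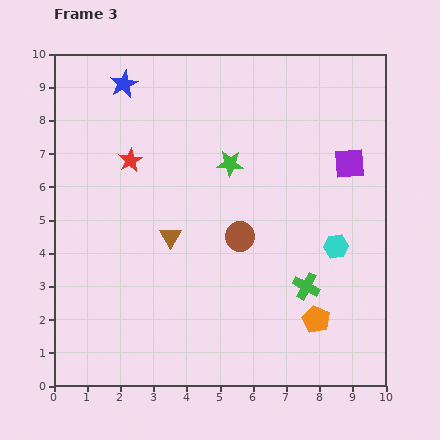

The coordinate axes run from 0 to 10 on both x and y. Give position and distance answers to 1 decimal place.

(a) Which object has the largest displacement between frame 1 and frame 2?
the green star

(moved 3.9; next 3.3)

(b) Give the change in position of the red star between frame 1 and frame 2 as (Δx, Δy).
(-1.6, 0.1)

The red star was at (2.3, 6.5) in frame 1 and (0.7, 6.6) in frame 2.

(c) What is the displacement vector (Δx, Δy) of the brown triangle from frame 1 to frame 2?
(-0.6, 0.3)

The brown triangle was at (4.7, 4.0) in frame 1 and (4.1, 4.3) in frame 2.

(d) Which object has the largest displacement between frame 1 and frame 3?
the green cross

(moved 6.7; next 5.0)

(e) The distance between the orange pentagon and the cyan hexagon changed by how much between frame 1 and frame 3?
-1.0

Distance in frame 1: 3.3. Distance in frame 3: 2.3.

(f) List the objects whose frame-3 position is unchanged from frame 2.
none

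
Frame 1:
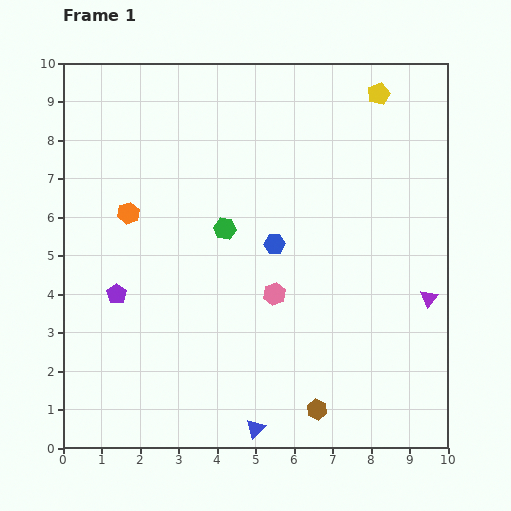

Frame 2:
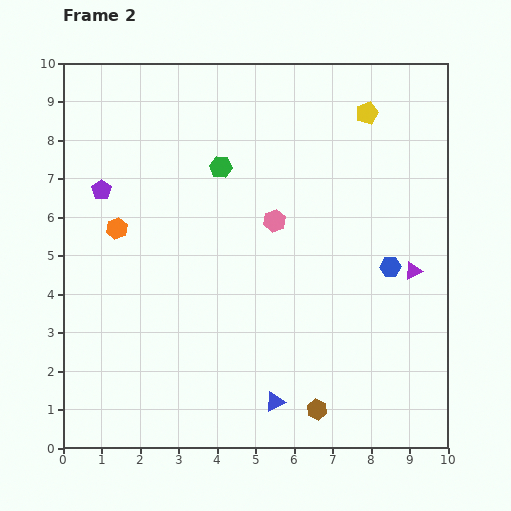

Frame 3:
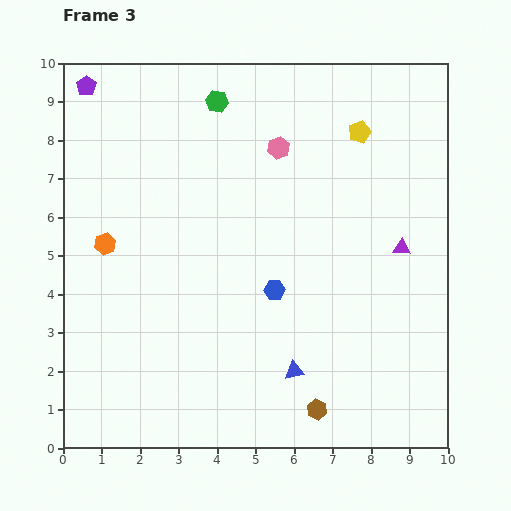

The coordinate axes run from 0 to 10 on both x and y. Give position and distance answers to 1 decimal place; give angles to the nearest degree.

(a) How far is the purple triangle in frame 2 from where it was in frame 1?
0.8

The purple triangle moved from (9.5, 3.9) to (9.1, 4.6), a distance of √(0.4² + 0.7²) ≈ 0.8.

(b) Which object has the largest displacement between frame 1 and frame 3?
the purple pentagon

(moved 5.5; next 3.8)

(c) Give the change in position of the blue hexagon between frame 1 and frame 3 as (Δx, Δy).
(0.0, -1.2)

The blue hexagon was at (5.5, 5.3) in frame 1 and (5.5, 4.1) in frame 3.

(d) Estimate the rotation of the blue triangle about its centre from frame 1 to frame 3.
36° clockwise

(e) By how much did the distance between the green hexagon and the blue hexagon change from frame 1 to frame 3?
+3.7

Distance in frame 1: 1.4. Distance in frame 3: 5.1.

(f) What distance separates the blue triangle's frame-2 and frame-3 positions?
0.9

The blue triangle moved from (5.5, 1.2) to (6.0, 2.0), a distance of √(0.5² + 0.8²) ≈ 0.9.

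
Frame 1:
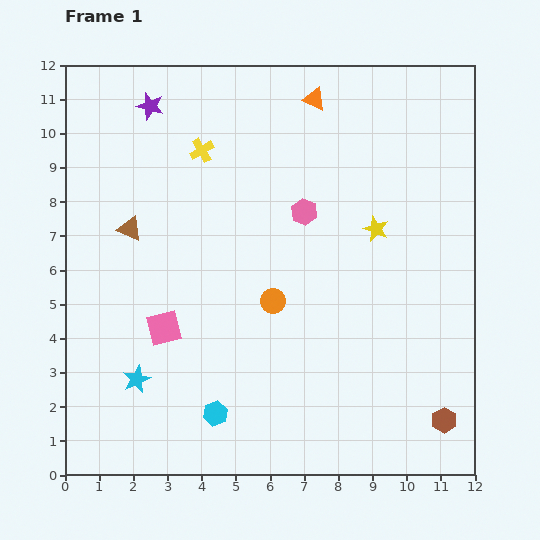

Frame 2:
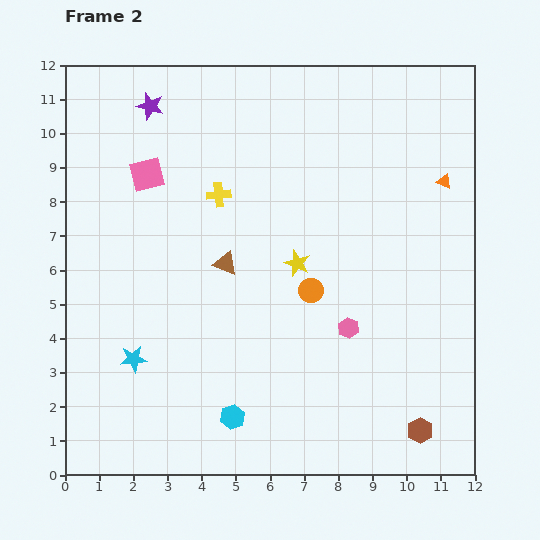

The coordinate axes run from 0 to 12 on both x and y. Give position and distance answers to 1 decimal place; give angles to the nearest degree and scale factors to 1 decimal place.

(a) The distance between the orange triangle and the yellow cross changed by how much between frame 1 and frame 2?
+3.0

Distance in frame 1: 3.6. Distance in frame 2: 6.6.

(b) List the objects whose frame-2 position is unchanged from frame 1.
the purple star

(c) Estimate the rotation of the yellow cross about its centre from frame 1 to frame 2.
25° clockwise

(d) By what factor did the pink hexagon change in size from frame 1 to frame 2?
0.8×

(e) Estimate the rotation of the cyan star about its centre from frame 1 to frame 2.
18° clockwise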